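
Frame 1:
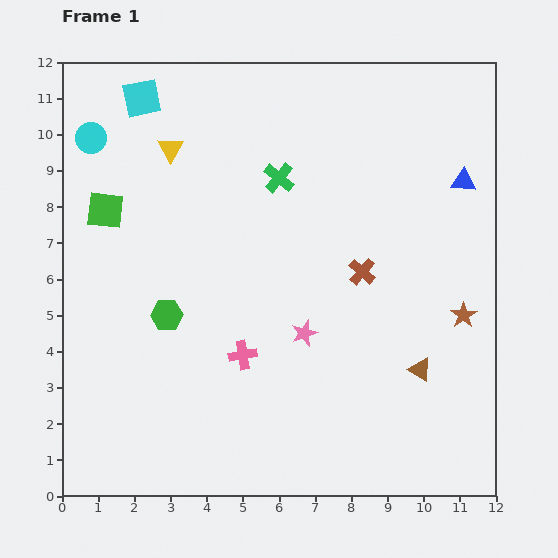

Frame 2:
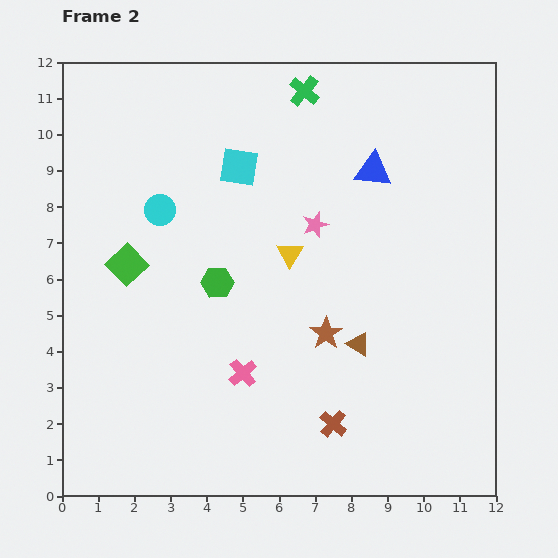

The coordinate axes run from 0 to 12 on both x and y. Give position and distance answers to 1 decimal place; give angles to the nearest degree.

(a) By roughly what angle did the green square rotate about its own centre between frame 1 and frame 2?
39° clockwise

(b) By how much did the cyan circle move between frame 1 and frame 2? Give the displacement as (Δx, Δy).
(1.9, -2.0)

The cyan circle was at (0.8, 9.9) in frame 1 and (2.7, 7.9) in frame 2.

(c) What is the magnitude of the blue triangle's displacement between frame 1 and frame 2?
2.5

The blue triangle moved from (11.1, 8.7) to (8.6, 9.0), a distance of √(2.5² + 0.3²) ≈ 2.5.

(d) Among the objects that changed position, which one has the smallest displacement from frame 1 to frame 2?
the pink cross

(moved 0.5)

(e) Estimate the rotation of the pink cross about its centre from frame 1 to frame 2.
31° counter-clockwise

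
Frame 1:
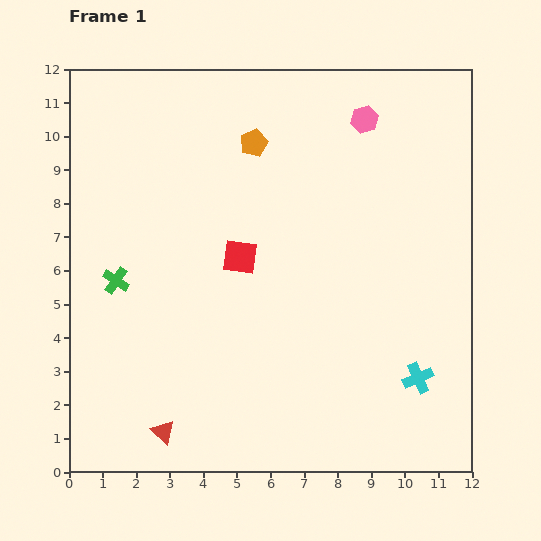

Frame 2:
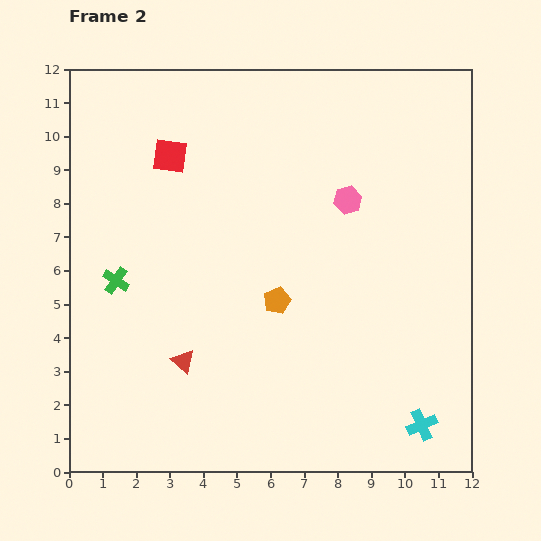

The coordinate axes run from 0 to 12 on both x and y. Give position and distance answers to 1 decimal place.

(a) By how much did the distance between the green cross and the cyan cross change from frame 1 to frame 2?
+0.6

Distance in frame 1: 9.5. Distance in frame 2: 10.1.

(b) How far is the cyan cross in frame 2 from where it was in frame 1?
1.4

The cyan cross moved from (10.4, 2.8) to (10.5, 1.4), a distance of √(0.1² + 1.4²) ≈ 1.4.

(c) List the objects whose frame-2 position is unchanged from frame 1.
the green cross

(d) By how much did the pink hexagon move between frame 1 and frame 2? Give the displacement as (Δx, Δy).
(-0.5, -2.4)

The pink hexagon was at (8.8, 10.5) in frame 1 and (8.3, 8.1) in frame 2.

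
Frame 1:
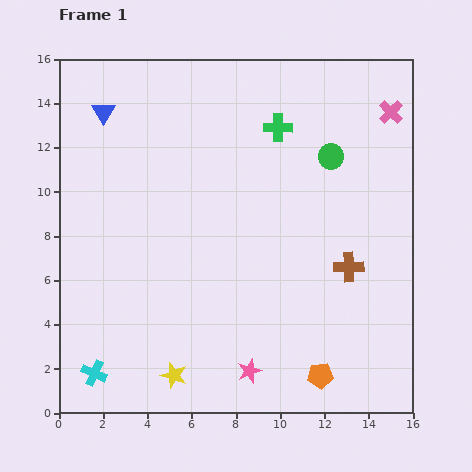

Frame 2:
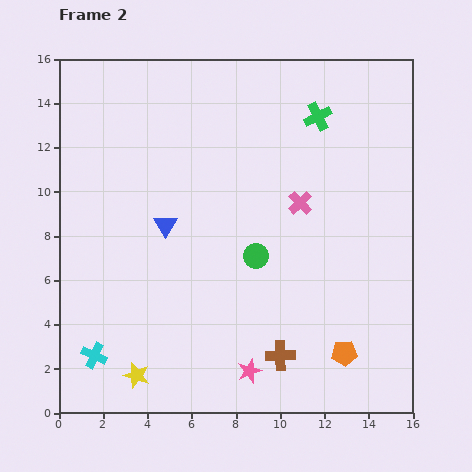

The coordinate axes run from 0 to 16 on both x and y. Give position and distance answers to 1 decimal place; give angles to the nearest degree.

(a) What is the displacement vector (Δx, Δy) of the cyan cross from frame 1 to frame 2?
(0.0, 0.8)

The cyan cross was at (1.6, 1.8) in frame 1 and (1.6, 2.6) in frame 2.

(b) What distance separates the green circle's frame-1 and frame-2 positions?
5.6

The green circle moved from (12.3, 11.6) to (8.9, 7.1), a distance of √(3.4² + 4.5²) ≈ 5.6.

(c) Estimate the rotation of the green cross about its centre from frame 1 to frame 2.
28° counter-clockwise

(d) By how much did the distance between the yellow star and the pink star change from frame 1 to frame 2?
+1.7

Distance in frame 1: 3.4. Distance in frame 2: 5.1.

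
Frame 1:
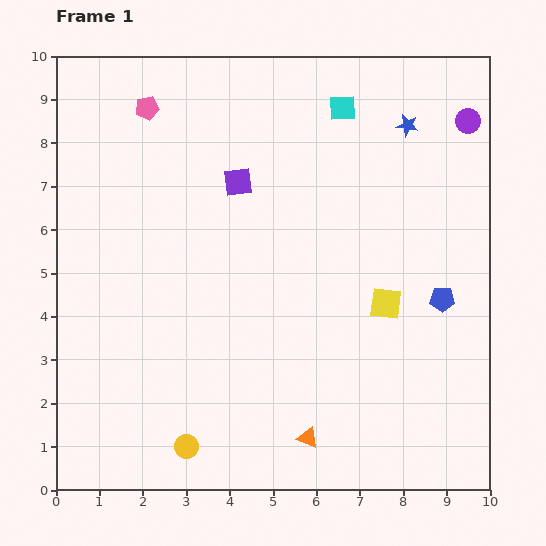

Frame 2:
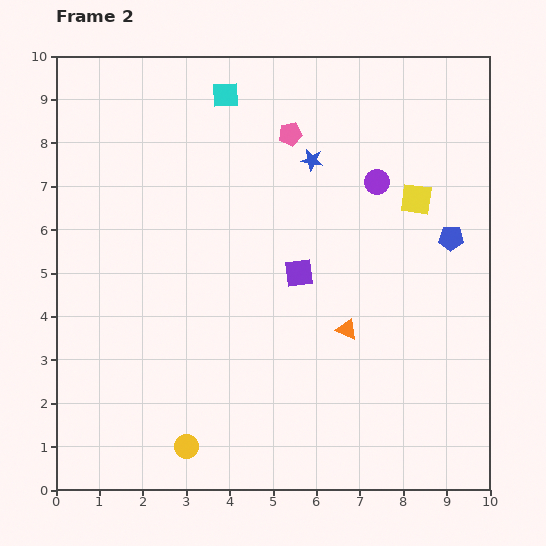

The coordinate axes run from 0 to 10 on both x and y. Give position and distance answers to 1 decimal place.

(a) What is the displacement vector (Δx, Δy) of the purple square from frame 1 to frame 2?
(1.4, -2.1)

The purple square was at (4.2, 7.1) in frame 1 and (5.6, 5.0) in frame 2.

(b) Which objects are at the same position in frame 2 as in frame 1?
the yellow circle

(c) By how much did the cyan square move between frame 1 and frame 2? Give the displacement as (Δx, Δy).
(-2.7, 0.3)

The cyan square was at (6.6, 8.8) in frame 1 and (3.9, 9.1) in frame 2.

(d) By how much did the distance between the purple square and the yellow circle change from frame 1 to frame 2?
-1.4

Distance in frame 1: 6.2. Distance in frame 2: 4.8.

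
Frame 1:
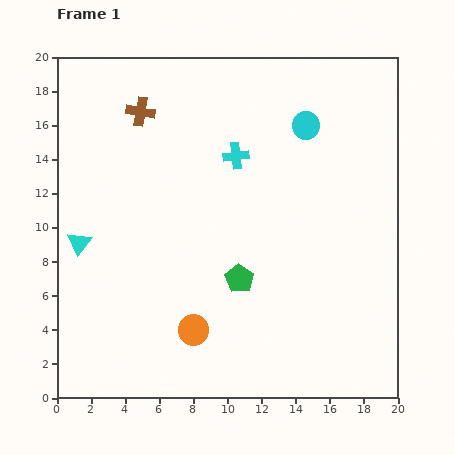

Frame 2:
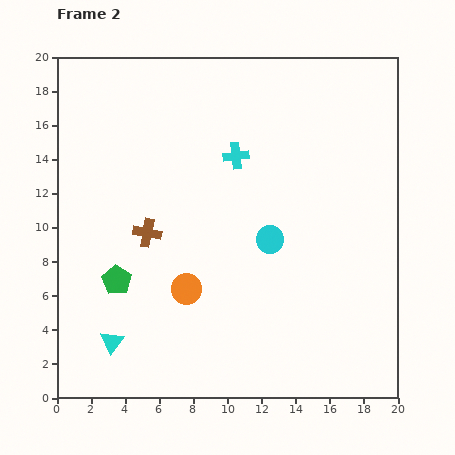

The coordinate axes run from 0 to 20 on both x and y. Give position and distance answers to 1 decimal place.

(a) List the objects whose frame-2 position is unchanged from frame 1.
the cyan cross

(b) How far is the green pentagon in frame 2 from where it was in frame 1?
7.2

The green pentagon moved from (10.7, 7.0) to (3.5, 6.9), a distance of √(7.2² + 0.1²) ≈ 7.2.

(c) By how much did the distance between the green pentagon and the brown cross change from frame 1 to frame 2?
-8.1

Distance in frame 1: 11.4. Distance in frame 2: 3.3.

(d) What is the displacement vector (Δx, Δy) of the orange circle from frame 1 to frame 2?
(-0.4, 2.4)

The orange circle was at (8.0, 4.0) in frame 1 and (7.6, 6.4) in frame 2.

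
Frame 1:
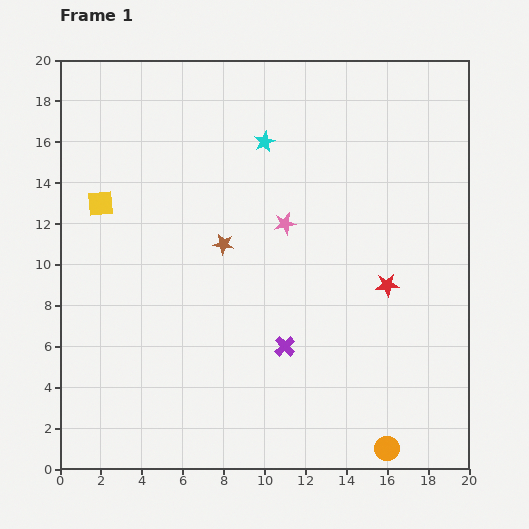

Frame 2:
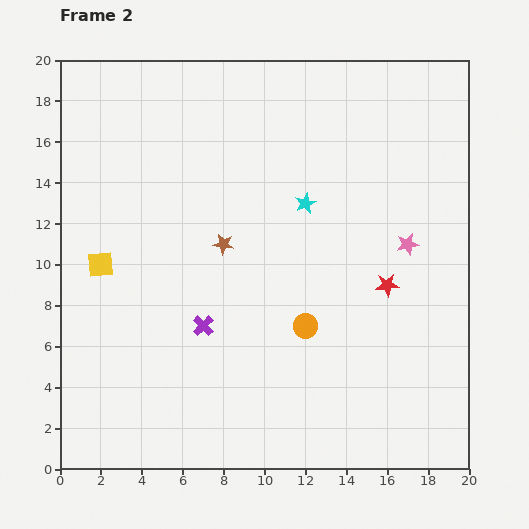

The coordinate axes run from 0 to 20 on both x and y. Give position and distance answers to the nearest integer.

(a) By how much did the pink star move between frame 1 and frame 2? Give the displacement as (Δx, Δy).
(6, -1)

The pink star was at (11, 12) in frame 1 and (17, 11) in frame 2.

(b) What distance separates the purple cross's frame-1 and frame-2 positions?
4

The purple cross moved from (11, 6) to (7, 7), a distance of √(4² + 1²) ≈ 4.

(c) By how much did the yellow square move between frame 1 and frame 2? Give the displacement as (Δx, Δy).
(0, -3)

The yellow square was at (2, 13) in frame 1 and (2, 10) in frame 2.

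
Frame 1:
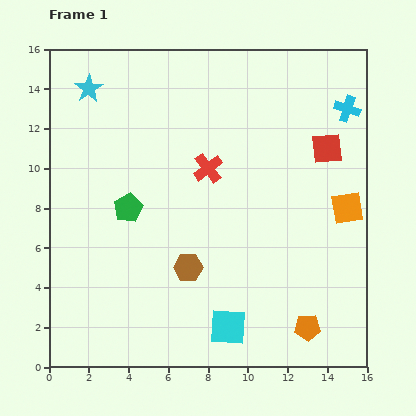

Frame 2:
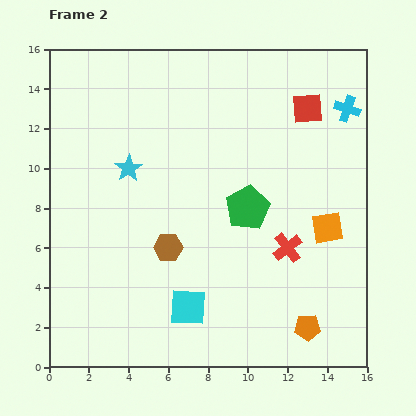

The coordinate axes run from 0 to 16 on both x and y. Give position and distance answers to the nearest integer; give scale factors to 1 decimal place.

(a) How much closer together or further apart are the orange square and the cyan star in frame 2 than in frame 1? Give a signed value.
-4

Distance in frame 1: 14. Distance in frame 2: 10.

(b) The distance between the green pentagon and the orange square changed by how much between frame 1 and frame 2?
-7

Distance in frame 1: 11. Distance in frame 2: 4.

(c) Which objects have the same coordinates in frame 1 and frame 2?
the orange pentagon, the cyan cross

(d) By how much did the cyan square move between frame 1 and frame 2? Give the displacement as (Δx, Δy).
(-2, 1)

The cyan square was at (9, 2) in frame 1 and (7, 3) in frame 2.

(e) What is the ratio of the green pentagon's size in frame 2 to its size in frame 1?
1.5×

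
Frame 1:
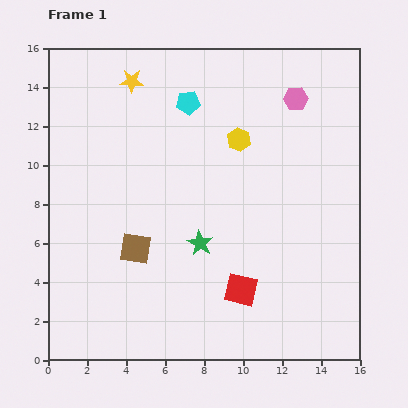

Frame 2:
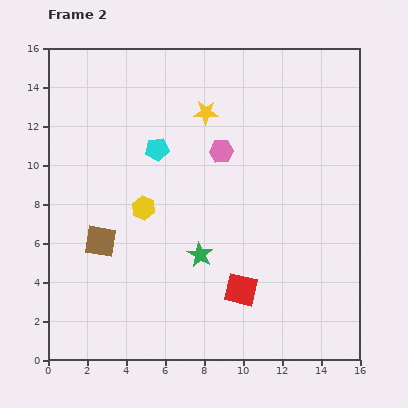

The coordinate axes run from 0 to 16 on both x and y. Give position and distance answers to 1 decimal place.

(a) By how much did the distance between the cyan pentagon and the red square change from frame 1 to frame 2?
-1.6

Distance in frame 1: 10.0. Distance in frame 2: 8.4.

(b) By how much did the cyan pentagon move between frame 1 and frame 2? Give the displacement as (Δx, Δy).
(-1.6, -2.4)

The cyan pentagon was at (7.2, 13.2) in frame 1 and (5.6, 10.8) in frame 2.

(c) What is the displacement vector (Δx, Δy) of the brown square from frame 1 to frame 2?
(-1.8, 0.4)

The brown square was at (4.5, 5.7) in frame 1 and (2.7, 6.1) in frame 2.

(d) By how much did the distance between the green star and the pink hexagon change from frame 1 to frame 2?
-3.5

Distance in frame 1: 8.9. Distance in frame 2: 5.4.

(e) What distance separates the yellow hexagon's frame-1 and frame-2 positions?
6.0

The yellow hexagon moved from (9.8, 11.3) to (4.9, 7.8), a distance of √(4.9² + 3.5²) ≈ 6.0.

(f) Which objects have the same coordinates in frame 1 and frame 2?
the red square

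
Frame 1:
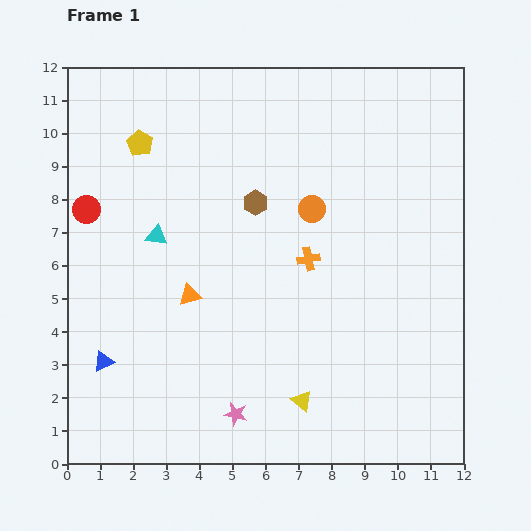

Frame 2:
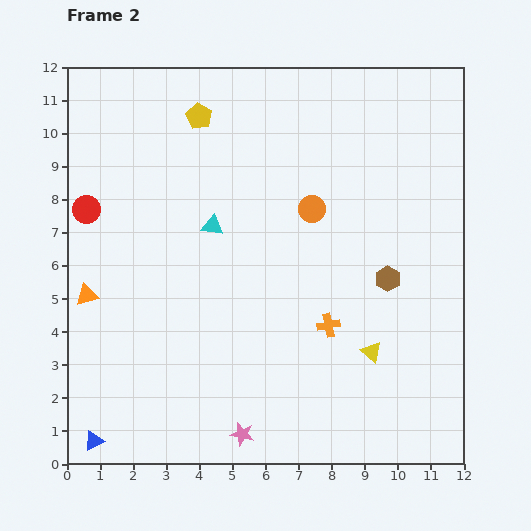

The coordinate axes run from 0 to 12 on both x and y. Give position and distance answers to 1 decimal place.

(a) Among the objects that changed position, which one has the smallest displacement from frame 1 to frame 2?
the pink star

(moved 0.6)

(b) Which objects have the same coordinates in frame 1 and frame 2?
the red circle, the orange circle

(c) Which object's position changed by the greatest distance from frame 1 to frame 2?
the brown hexagon

(moved 4.6; next 3.1)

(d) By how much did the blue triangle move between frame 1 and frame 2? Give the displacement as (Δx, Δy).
(-0.3, -2.4)

The blue triangle was at (1.1, 3.1) in frame 1 and (0.8, 0.7) in frame 2.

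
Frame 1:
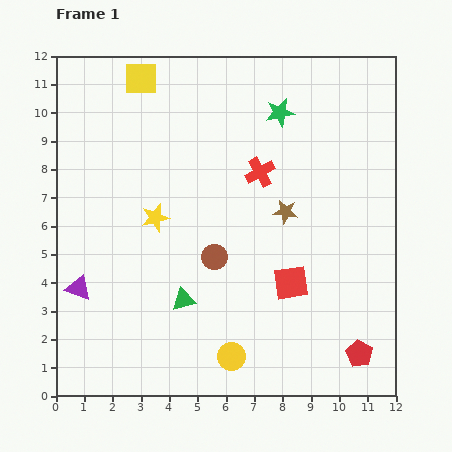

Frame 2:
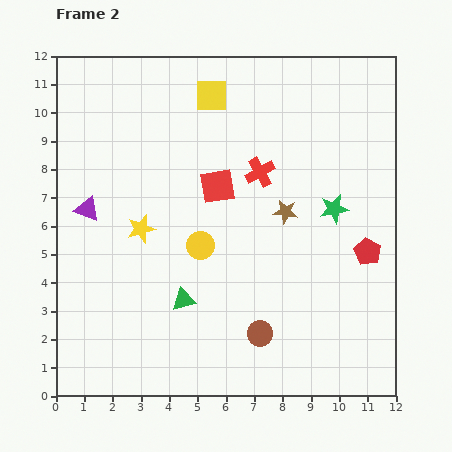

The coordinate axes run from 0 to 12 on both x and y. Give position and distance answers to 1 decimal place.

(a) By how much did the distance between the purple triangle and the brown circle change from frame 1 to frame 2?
+2.6

Distance in frame 1: 4.9. Distance in frame 2: 7.5.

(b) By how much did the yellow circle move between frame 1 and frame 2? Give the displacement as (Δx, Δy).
(-1.1, 3.9)

The yellow circle was at (6.2, 1.4) in frame 1 and (5.1, 5.3) in frame 2.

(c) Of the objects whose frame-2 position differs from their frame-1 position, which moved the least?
the yellow star

(moved 0.6)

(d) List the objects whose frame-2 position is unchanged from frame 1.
the green triangle, the red cross, the brown star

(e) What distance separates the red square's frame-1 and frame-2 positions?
4.3

The red square moved from (8.3, 4.0) to (5.7, 7.4), a distance of √(2.6² + 3.4²) ≈ 4.3.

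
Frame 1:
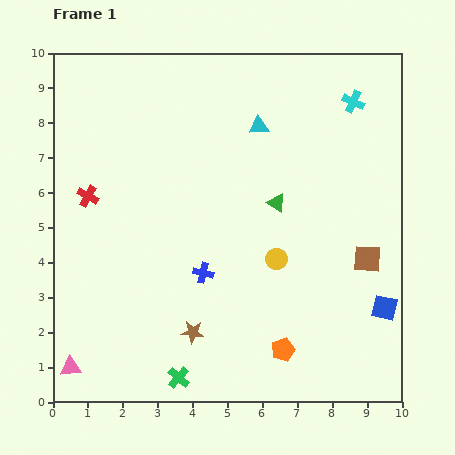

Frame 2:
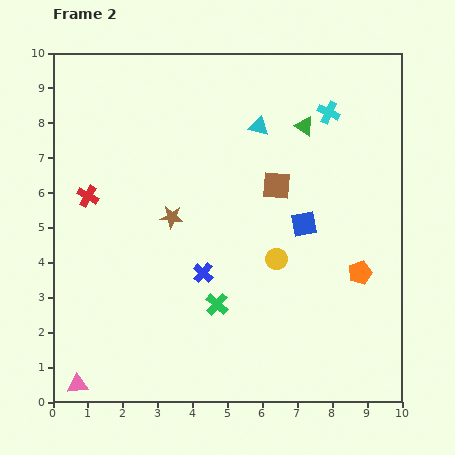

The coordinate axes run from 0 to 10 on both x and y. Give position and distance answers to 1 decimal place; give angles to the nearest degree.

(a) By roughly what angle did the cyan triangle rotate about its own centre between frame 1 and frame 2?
18° clockwise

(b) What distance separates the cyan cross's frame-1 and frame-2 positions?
0.8

The cyan cross moved from (8.6, 8.6) to (7.9, 8.3), a distance of √(0.7² + 0.3²) ≈ 0.8.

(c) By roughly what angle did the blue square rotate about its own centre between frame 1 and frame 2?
24° counter-clockwise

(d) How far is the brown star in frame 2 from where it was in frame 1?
3.4

The brown star moved from (4.0, 2.0) to (3.4, 5.3), a distance of √(0.6² + 3.3²) ≈ 3.4.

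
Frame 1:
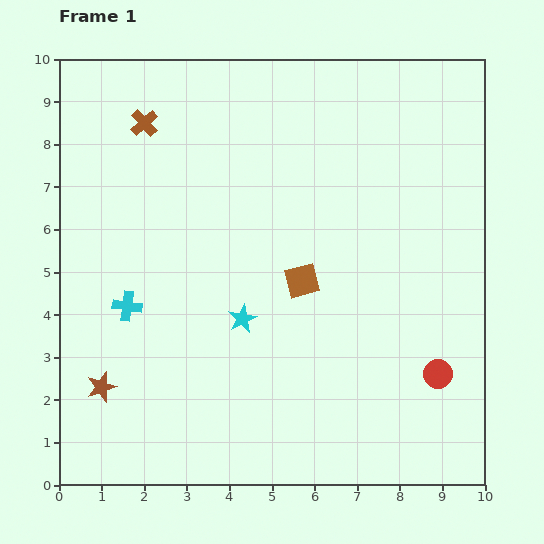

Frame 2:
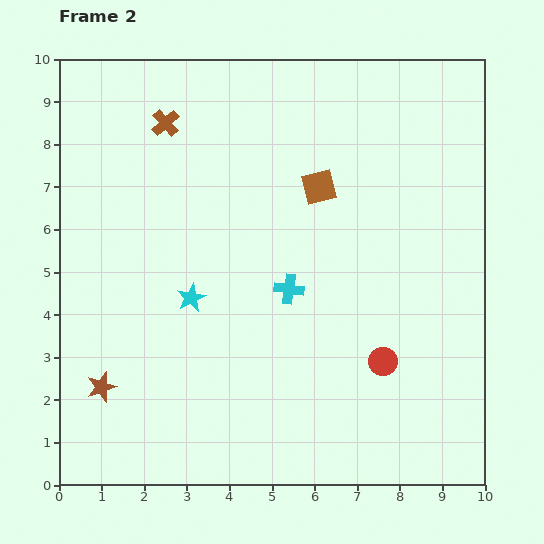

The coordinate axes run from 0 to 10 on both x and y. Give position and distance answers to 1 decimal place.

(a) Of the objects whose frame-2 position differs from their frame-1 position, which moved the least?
the brown cross

(moved 0.5)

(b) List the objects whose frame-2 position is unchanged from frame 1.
the brown star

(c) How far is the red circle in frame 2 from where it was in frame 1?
1.3

The red circle moved from (8.9, 2.6) to (7.6, 2.9), a distance of √(1.3² + 0.3²) ≈ 1.3.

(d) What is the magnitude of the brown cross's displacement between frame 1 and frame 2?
0.5

The brown cross moved from (2.0, 8.5) to (2.5, 8.5), a distance of √(0.5² + 0.0²) ≈ 0.5.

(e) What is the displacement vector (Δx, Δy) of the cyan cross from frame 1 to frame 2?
(3.8, 0.4)

The cyan cross was at (1.6, 4.2) in frame 1 and (5.4, 4.6) in frame 2.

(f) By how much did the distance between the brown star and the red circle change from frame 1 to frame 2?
-1.3

Distance in frame 1: 7.9. Distance in frame 2: 6.6.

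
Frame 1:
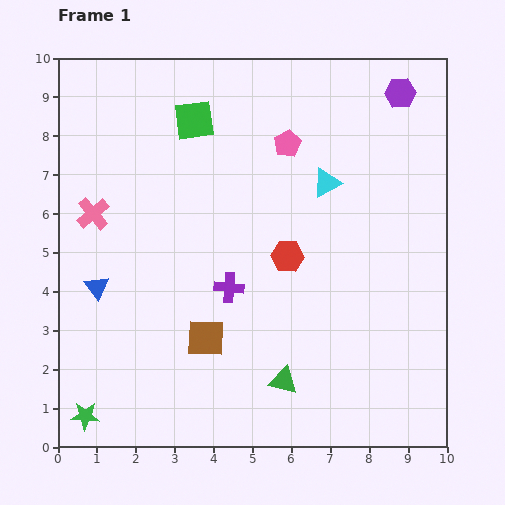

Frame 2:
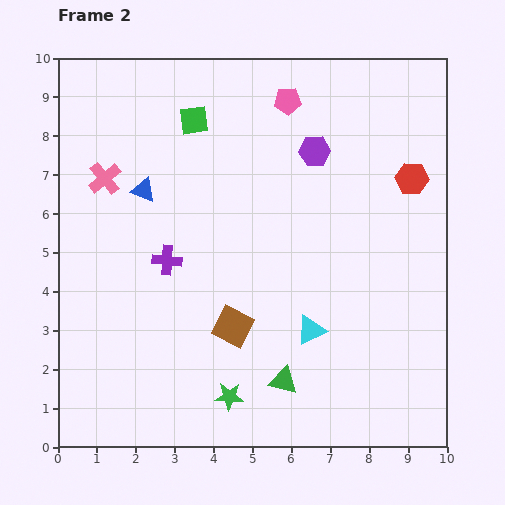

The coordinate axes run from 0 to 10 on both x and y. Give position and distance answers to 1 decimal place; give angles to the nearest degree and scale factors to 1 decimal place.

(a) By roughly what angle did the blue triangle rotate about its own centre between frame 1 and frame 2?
32° counter-clockwise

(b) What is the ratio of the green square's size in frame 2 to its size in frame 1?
0.7×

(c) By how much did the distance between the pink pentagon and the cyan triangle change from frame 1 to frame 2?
+4.5

Distance in frame 1: 1.4. Distance in frame 2: 5.9.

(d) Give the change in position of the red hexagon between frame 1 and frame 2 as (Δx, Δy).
(3.2, 2.0)

The red hexagon was at (5.9, 4.9) in frame 1 and (9.1, 6.9) in frame 2.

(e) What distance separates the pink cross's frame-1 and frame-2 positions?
0.9

The pink cross moved from (0.9, 6.0) to (1.2, 6.9), a distance of √(0.3² + 0.9²) ≈ 0.9.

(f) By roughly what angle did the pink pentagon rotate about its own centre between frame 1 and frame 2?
25° clockwise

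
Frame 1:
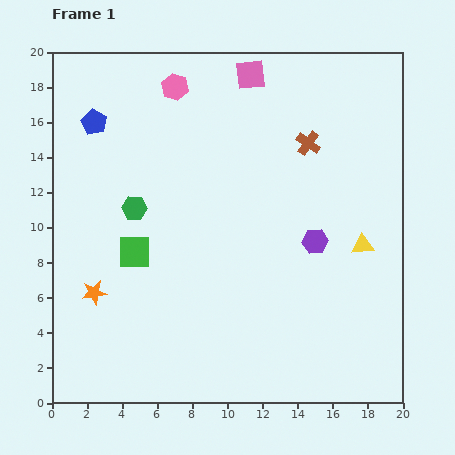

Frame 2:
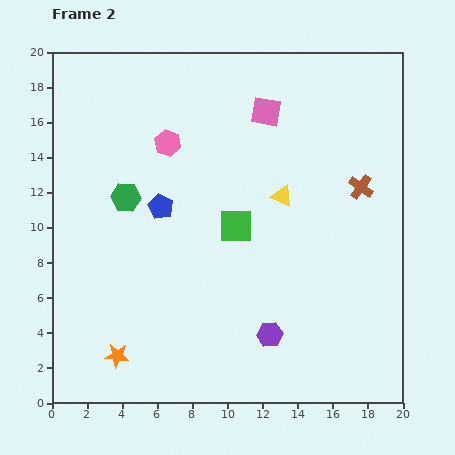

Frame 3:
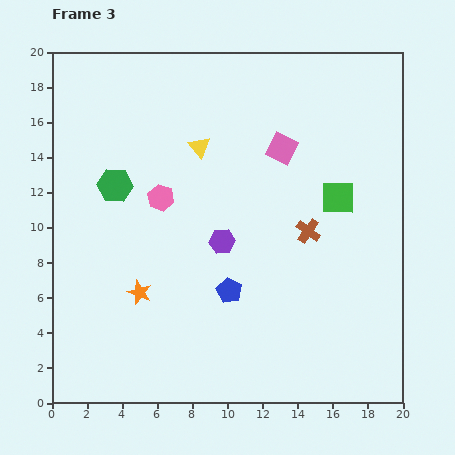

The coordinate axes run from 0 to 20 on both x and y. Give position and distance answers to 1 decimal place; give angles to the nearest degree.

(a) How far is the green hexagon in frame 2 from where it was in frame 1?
0.8

The green hexagon moved from (4.7, 11.1) to (4.2, 11.7), a distance of √(0.5² + 0.6²) ≈ 0.8.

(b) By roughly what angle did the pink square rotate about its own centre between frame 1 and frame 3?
32° clockwise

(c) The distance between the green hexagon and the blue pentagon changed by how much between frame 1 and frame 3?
+3.4

Distance in frame 1: 5.4. Distance in frame 3: 8.8.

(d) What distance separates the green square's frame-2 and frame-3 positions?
6.0

The green square moved from (10.5, 10.1) to (16.3, 11.7), a distance of √(5.8² + 1.6²) ≈ 6.0.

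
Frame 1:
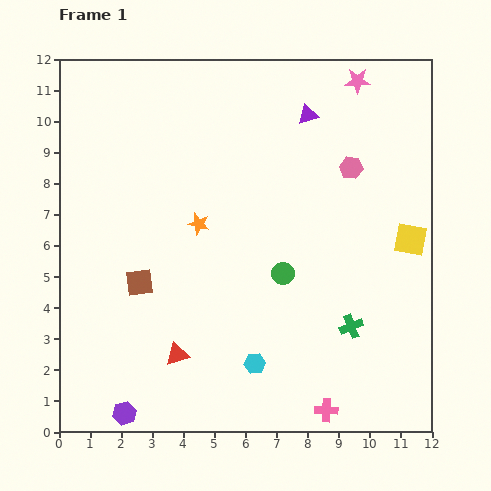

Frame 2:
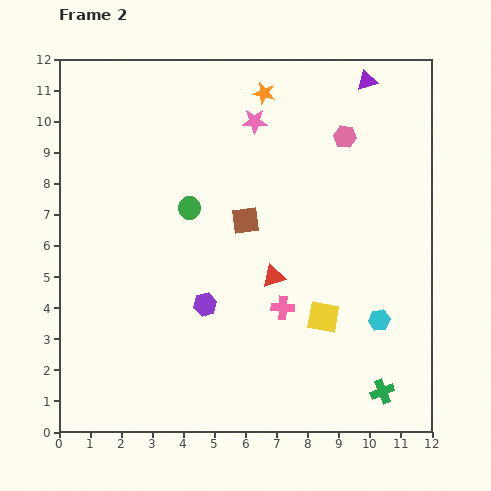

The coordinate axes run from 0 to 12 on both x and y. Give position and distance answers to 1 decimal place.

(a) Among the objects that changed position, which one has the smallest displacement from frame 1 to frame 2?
the pink hexagon

(moved 1.0)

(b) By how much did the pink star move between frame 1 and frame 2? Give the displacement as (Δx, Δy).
(-3.3, -1.3)

The pink star was at (9.6, 11.3) in frame 1 and (6.3, 10.0) in frame 2.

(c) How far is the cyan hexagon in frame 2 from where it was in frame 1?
4.2

The cyan hexagon moved from (6.3, 2.2) to (10.3, 3.6), a distance of √(4.0² + 1.4²) ≈ 4.2.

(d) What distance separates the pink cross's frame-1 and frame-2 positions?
3.6

The pink cross moved from (8.6, 0.7) to (7.2, 4.0), a distance of √(1.4² + 3.3²) ≈ 3.6.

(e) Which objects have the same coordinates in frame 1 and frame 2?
none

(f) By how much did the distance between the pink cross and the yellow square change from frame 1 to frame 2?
-4.8

Distance in frame 1: 6.1. Distance in frame 2: 1.3.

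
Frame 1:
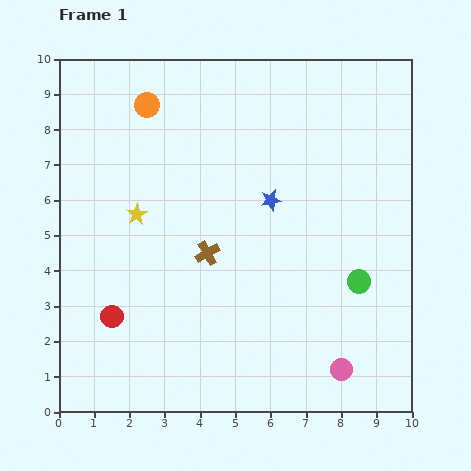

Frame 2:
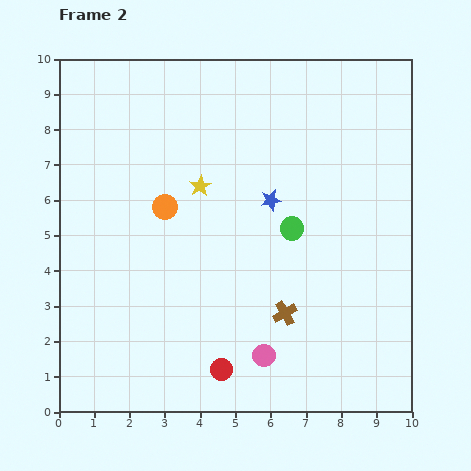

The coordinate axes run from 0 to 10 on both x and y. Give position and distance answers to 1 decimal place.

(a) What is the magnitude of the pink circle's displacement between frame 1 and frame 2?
2.2

The pink circle moved from (8.0, 1.2) to (5.8, 1.6), a distance of √(2.2² + 0.4²) ≈ 2.2.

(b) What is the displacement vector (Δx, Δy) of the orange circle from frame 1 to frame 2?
(0.5, -2.9)

The orange circle was at (2.5, 8.7) in frame 1 and (3.0, 5.8) in frame 2.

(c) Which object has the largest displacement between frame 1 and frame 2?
the red circle

(moved 3.4; next 2.9)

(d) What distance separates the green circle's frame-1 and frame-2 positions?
2.4

The green circle moved from (8.5, 3.7) to (6.6, 5.2), a distance of √(1.9² + 1.5²) ≈ 2.4.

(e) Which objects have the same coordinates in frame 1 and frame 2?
the blue star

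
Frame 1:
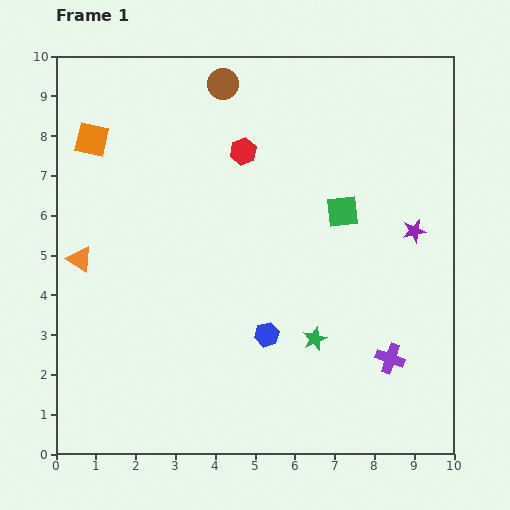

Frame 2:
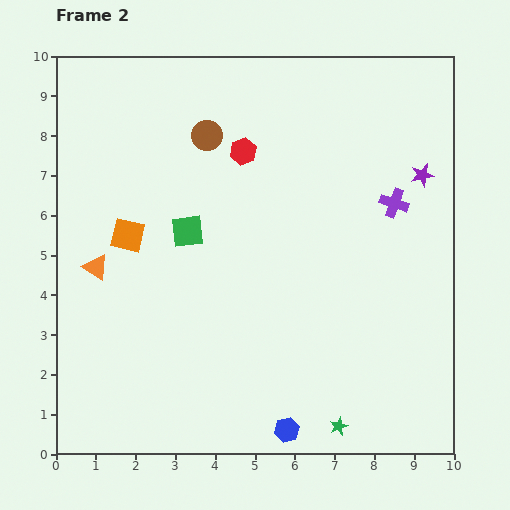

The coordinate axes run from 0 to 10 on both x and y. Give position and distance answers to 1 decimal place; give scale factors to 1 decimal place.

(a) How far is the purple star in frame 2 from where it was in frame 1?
1.4

The purple star moved from (9.0, 5.6) to (9.2, 7.0), a distance of √(0.2² + 1.4²) ≈ 1.4.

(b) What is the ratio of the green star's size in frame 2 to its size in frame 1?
0.8×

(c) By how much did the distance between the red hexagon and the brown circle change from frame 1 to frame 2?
-0.8

Distance in frame 1: 1.8. Distance in frame 2: 1.0.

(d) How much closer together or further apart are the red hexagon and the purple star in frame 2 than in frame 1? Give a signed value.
-0.2

Distance in frame 1: 4.7. Distance in frame 2: 4.5.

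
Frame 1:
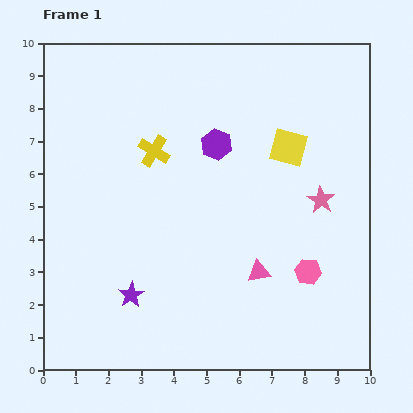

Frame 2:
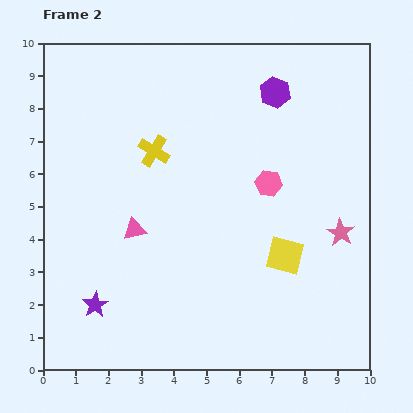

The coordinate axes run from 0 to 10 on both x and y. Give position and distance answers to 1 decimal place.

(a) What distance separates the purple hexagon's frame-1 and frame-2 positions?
2.4

The purple hexagon moved from (5.3, 6.9) to (7.1, 8.5), a distance of √(1.8² + 1.6²) ≈ 2.4.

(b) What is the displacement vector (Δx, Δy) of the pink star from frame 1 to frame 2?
(0.6, -1.0)

The pink star was at (8.5, 5.2) in frame 1 and (9.1, 4.2) in frame 2.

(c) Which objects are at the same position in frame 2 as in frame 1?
the yellow cross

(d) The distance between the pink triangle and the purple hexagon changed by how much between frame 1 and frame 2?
+1.9

Distance in frame 1: 4.1. Distance in frame 2: 6.0.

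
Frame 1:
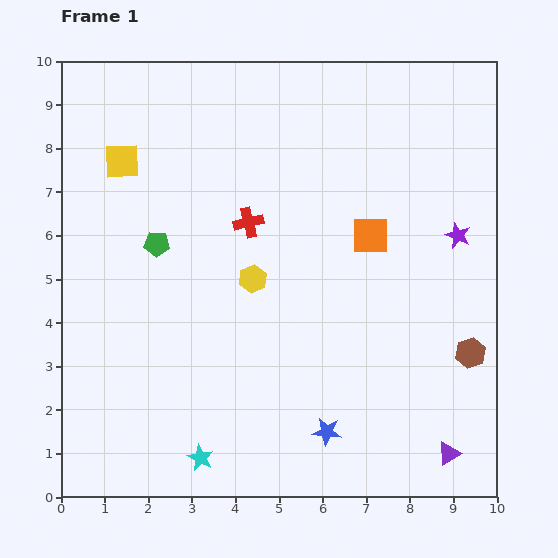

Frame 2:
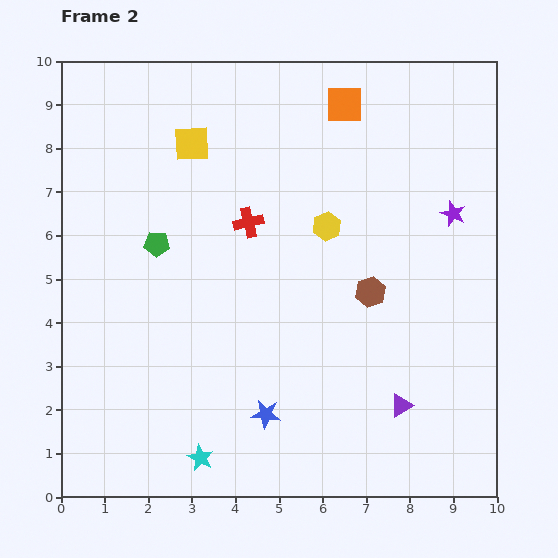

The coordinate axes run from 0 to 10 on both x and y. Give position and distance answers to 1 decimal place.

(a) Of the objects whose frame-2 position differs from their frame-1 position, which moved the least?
the purple star

(moved 0.5)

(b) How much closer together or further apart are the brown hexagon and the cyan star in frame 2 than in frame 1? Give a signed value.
-1.2

Distance in frame 1: 6.6. Distance in frame 2: 5.4.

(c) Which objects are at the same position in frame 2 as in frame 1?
the red cross, the green pentagon, the cyan star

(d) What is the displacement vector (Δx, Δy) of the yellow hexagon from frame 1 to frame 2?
(1.7, 1.2)

The yellow hexagon was at (4.4, 5.0) in frame 1 and (6.1, 6.2) in frame 2.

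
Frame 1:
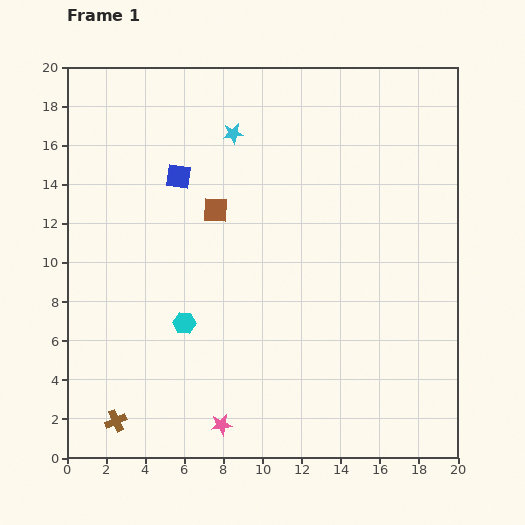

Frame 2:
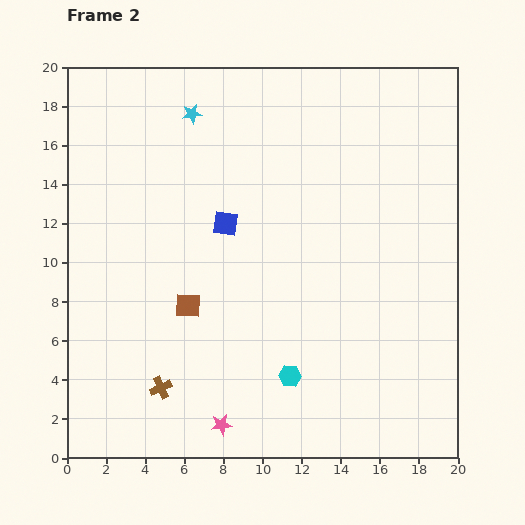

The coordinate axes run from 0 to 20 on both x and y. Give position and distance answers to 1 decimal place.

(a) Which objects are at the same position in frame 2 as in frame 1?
the pink star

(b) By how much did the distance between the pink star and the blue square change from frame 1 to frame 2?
-2.6

Distance in frame 1: 12.9. Distance in frame 2: 10.3.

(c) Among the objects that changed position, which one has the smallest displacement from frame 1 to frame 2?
the cyan star

(moved 2.3)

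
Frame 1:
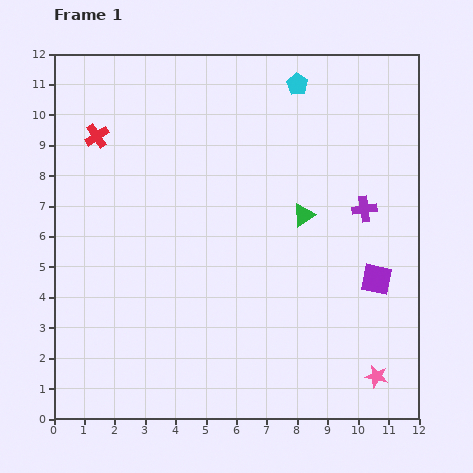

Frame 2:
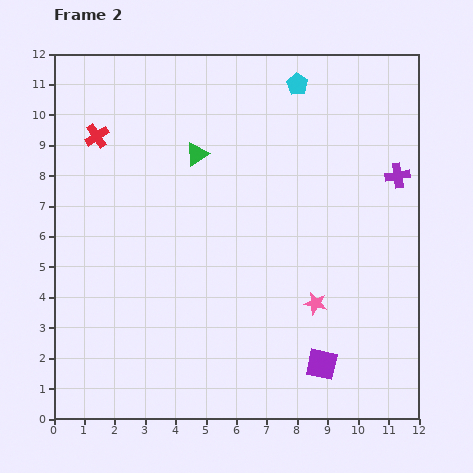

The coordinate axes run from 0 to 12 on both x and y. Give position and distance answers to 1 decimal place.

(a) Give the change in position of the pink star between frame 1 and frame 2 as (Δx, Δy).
(-2.0, 2.4)

The pink star was at (10.6, 1.4) in frame 1 and (8.6, 3.8) in frame 2.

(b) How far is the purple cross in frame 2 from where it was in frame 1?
1.6

The purple cross moved from (10.2, 6.9) to (11.3, 8.0), a distance of √(1.1² + 1.1²) ≈ 1.6.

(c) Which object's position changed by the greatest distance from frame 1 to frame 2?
the green triangle

(moved 4.0; next 3.3)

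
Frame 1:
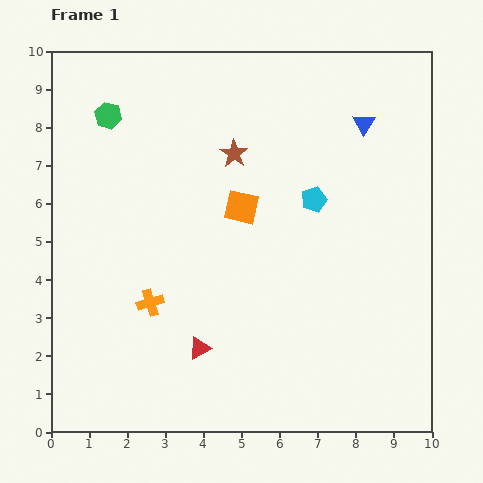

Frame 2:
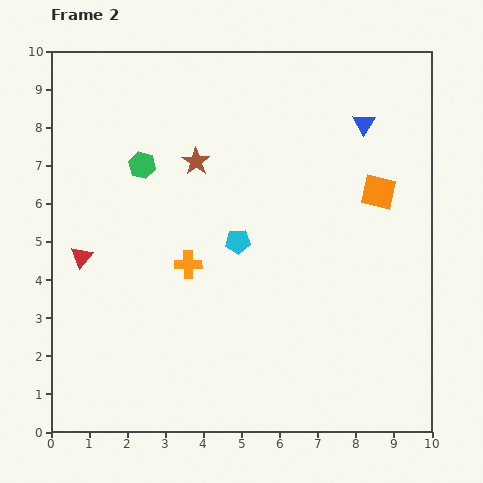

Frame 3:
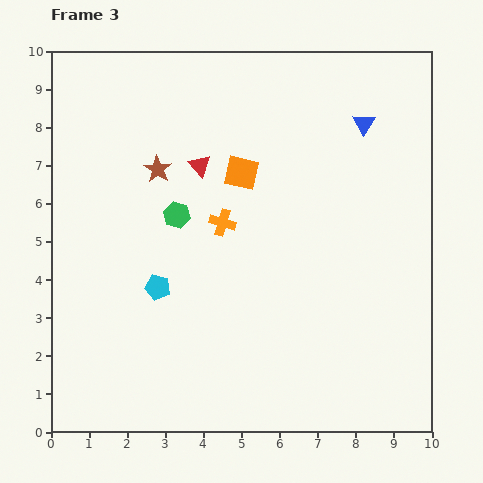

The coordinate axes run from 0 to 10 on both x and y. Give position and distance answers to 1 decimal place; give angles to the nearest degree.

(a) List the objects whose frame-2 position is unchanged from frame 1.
the blue triangle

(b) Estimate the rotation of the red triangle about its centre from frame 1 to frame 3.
44° counter-clockwise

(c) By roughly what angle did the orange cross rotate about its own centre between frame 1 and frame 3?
32° clockwise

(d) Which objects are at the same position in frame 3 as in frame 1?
the blue triangle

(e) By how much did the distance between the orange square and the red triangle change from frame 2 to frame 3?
-6.9

Distance in frame 2: 8.0. Distance in frame 3: 1.1.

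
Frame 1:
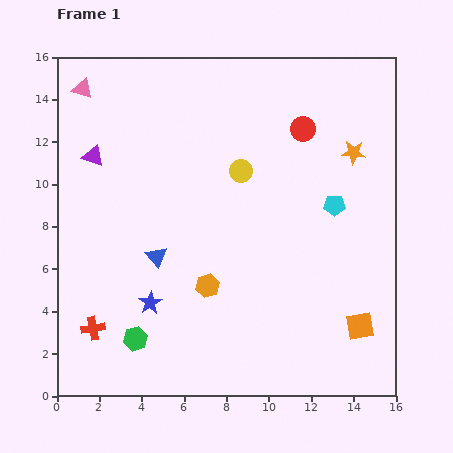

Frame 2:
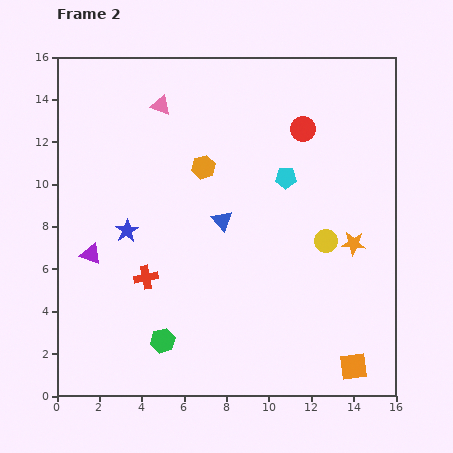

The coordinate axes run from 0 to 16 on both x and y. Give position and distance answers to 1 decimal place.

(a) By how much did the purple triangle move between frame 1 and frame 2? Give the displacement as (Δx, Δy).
(-0.1, -4.6)

The purple triangle was at (1.7, 11.3) in frame 1 and (1.6, 6.7) in frame 2.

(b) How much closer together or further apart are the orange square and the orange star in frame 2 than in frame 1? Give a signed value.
-2.4

Distance in frame 1: 8.2. Distance in frame 2: 5.8.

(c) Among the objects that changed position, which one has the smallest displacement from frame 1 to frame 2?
the green hexagon

(moved 1.3)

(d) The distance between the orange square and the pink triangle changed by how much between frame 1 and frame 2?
-1.9

Distance in frame 1: 17.2. Distance in frame 2: 15.3.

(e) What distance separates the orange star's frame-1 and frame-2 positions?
4.3

The orange star moved from (14.0, 11.5) to (14.0, 7.2), a distance of √(0.0² + 4.3²) ≈ 4.3.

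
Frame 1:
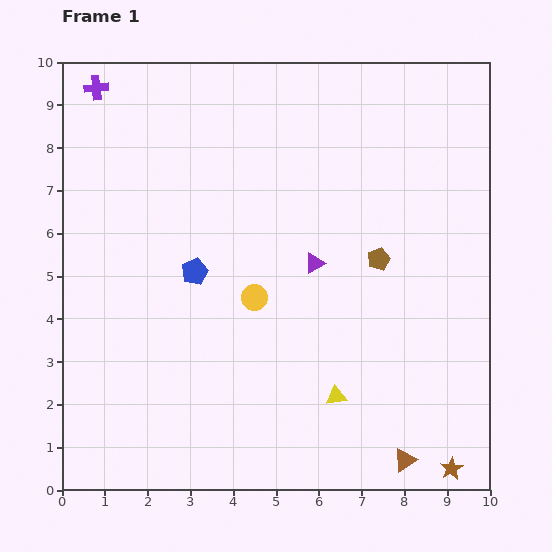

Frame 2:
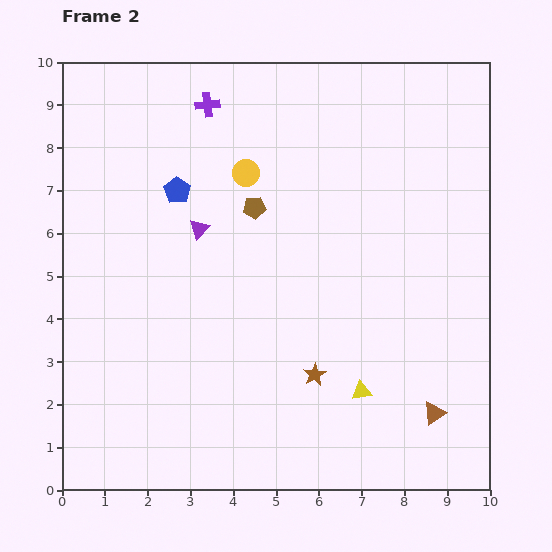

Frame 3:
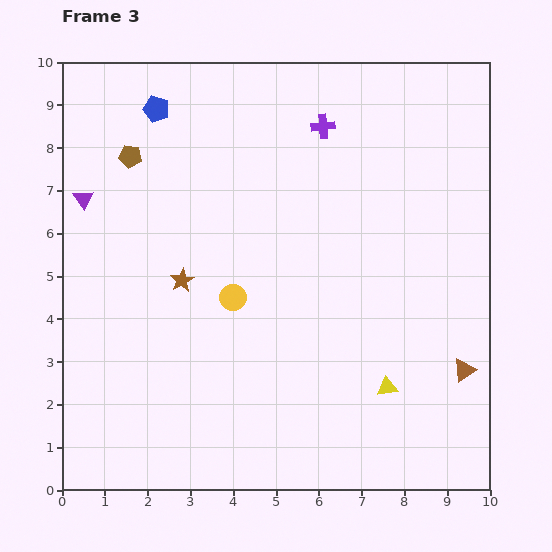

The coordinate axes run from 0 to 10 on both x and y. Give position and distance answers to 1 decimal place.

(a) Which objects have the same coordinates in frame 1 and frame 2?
none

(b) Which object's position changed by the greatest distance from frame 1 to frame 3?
the brown star

(moved 7.7; next 6.3)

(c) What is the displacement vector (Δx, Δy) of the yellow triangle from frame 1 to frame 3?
(1.2, 0.2)

The yellow triangle was at (6.4, 2.2) in frame 1 and (7.6, 2.4) in frame 3.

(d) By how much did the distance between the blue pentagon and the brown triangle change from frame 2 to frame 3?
+1.5

Distance in frame 2: 7.9. Distance in frame 3: 9.4.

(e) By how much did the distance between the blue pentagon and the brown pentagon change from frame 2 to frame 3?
-0.5

Distance in frame 2: 1.8. Distance in frame 3: 1.3.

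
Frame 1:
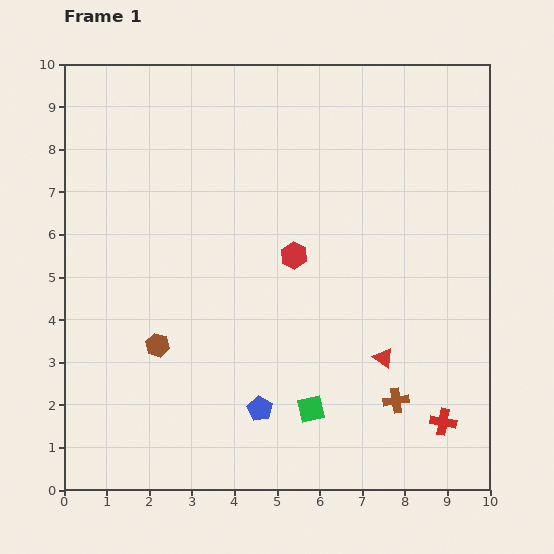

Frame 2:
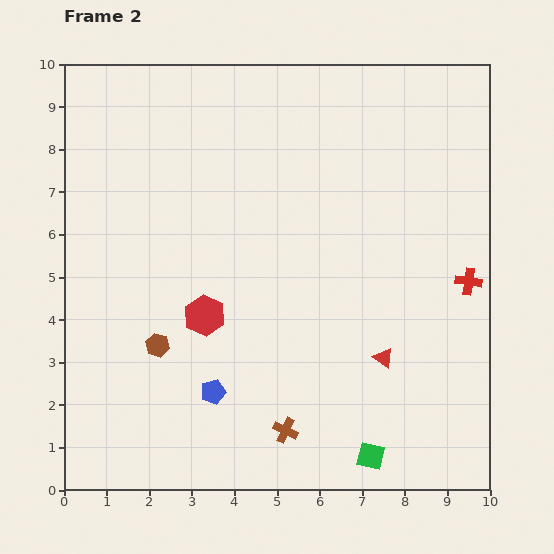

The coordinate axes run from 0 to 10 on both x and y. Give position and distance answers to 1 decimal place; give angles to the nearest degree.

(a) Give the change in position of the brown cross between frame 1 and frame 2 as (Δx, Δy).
(-2.6, -0.7)

The brown cross was at (7.8, 2.1) in frame 1 and (5.2, 1.4) in frame 2.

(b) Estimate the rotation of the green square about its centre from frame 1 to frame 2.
25° clockwise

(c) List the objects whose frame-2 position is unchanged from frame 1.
the brown hexagon, the red triangle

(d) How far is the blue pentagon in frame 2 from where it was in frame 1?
1.2

The blue pentagon moved from (4.6, 1.9) to (3.5, 2.3), a distance of √(1.1² + 0.4²) ≈ 1.2.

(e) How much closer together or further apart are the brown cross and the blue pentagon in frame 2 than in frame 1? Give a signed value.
-1.3

Distance in frame 1: 3.2. Distance in frame 2: 1.9.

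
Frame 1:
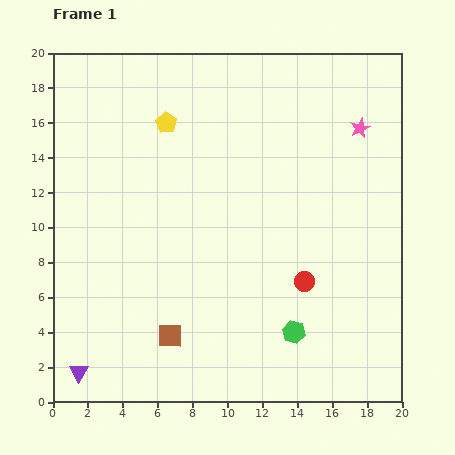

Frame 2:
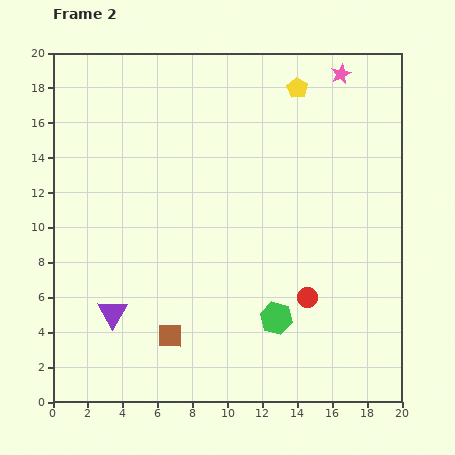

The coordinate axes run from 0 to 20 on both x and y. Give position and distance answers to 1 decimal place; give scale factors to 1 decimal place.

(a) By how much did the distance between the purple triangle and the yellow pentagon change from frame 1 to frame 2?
+1.6

Distance in frame 1: 15.1. Distance in frame 2: 16.7.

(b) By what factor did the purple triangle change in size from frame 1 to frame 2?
1.6×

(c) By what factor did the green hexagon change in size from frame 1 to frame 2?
1.4×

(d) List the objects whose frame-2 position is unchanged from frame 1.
the brown square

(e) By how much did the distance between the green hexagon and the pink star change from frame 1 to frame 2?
+2.2

Distance in frame 1: 12.3. Distance in frame 2: 14.5.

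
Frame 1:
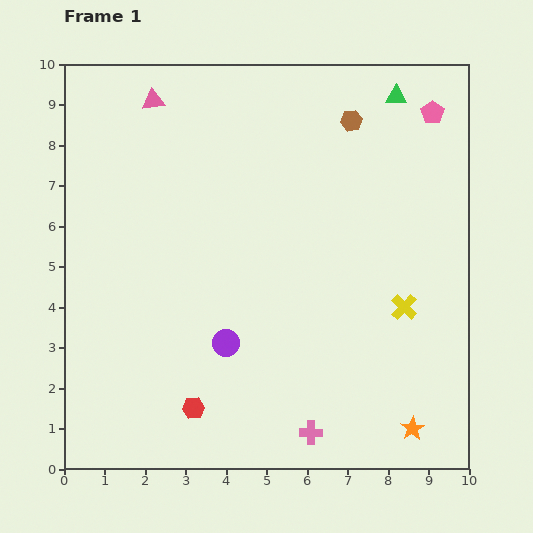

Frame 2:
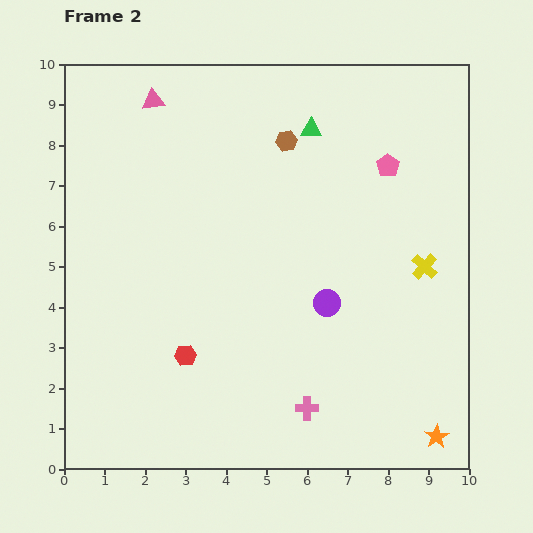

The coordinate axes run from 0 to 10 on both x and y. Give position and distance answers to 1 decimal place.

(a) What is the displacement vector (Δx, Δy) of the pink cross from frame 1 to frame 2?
(-0.1, 0.6)

The pink cross was at (6.1, 0.9) in frame 1 and (6.0, 1.5) in frame 2.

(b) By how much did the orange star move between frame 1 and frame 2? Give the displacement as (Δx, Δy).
(0.6, -0.2)

The orange star was at (8.6, 1.0) in frame 1 and (9.2, 0.8) in frame 2.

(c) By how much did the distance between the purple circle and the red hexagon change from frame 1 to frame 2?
+1.9

Distance in frame 1: 1.8. Distance in frame 2: 3.7.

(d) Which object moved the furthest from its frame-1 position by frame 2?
the purple circle

(moved 2.7; next 2.2)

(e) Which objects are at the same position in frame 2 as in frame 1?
the pink triangle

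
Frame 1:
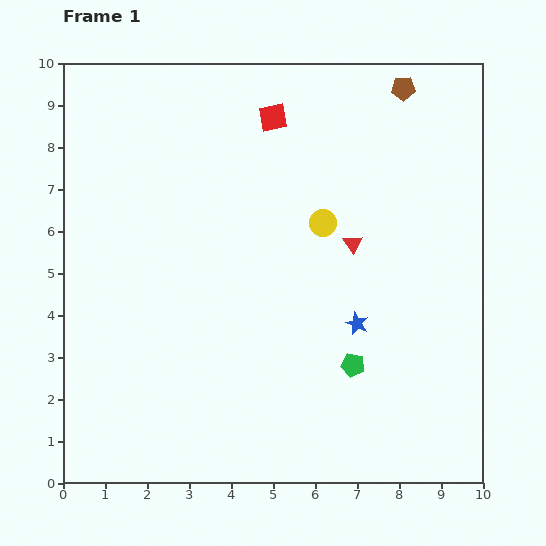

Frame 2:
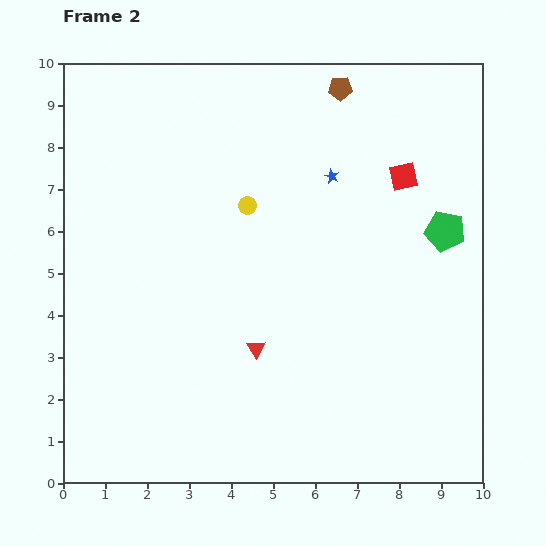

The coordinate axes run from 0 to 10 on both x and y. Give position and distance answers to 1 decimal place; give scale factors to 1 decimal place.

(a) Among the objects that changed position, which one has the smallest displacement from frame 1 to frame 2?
the brown pentagon

(moved 1.5)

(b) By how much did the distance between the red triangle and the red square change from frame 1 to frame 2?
+1.8

Distance in frame 1: 3.6. Distance in frame 2: 5.4.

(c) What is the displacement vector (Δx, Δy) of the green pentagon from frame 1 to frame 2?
(2.2, 3.2)

The green pentagon was at (6.9, 2.8) in frame 1 and (9.1, 6.0) in frame 2.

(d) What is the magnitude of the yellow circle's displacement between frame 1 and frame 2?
1.8

The yellow circle moved from (6.2, 6.2) to (4.4, 6.6), a distance of √(1.8² + 0.4²) ≈ 1.8.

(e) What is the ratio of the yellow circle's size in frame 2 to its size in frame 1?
0.7×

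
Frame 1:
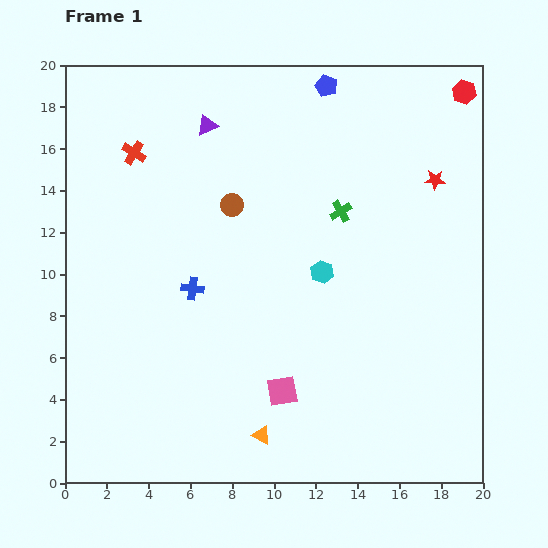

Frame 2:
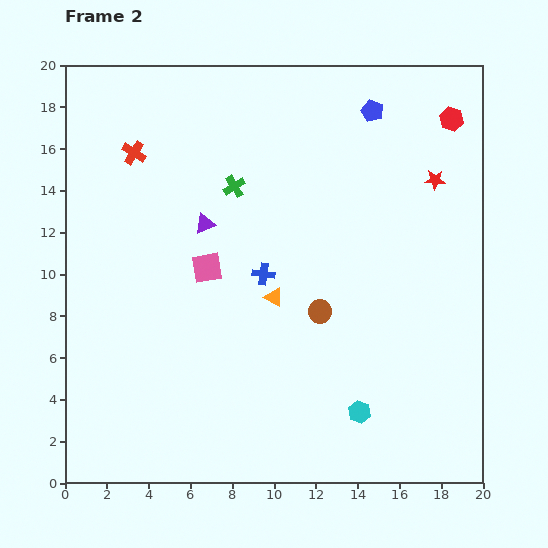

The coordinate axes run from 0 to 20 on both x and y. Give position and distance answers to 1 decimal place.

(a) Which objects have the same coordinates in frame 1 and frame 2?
the red cross, the red star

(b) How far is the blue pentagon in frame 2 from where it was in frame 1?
2.5

The blue pentagon moved from (12.5, 19.0) to (14.7, 17.8), a distance of √(2.2² + 1.2²) ≈ 2.5.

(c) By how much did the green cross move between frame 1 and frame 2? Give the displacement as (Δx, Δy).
(-5.1, 1.2)

The green cross was at (13.2, 13.0) in frame 1 and (8.1, 14.2) in frame 2.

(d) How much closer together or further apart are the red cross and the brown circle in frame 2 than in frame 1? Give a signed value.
+6.4

Distance in frame 1: 5.3. Distance in frame 2: 11.7.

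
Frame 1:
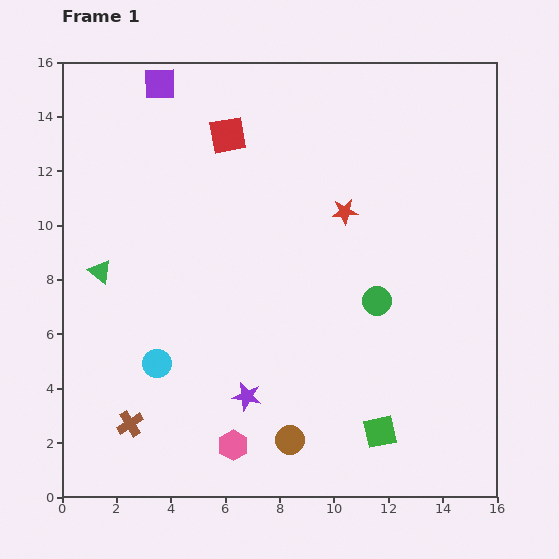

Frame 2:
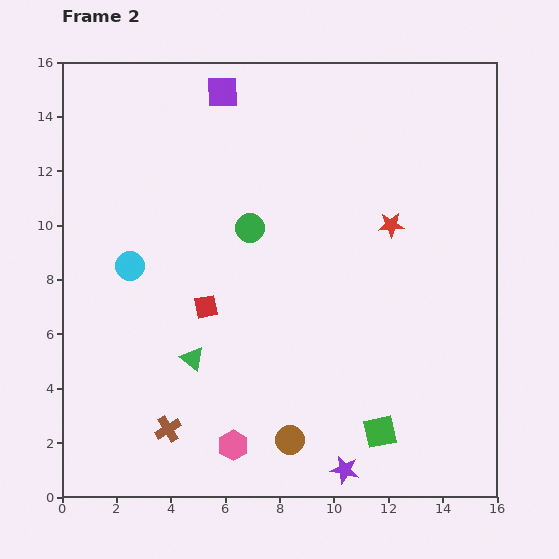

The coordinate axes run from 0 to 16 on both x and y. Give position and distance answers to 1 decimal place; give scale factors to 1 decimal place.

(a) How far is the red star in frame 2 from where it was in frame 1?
1.8

The red star moved from (10.4, 10.5) to (12.1, 10.0), a distance of √(1.7² + 0.5²) ≈ 1.8.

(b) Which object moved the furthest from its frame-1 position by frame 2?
the red square

(moved 6.4; next 5.4)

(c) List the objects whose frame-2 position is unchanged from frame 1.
the green square, the brown circle, the pink hexagon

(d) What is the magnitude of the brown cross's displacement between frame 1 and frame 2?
1.4

The brown cross moved from (2.5, 2.7) to (3.9, 2.5), a distance of √(1.4² + 0.2²) ≈ 1.4.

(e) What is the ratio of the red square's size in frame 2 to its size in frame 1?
0.6×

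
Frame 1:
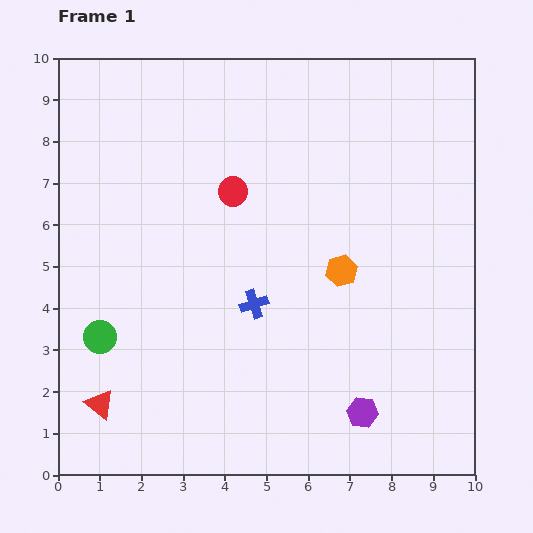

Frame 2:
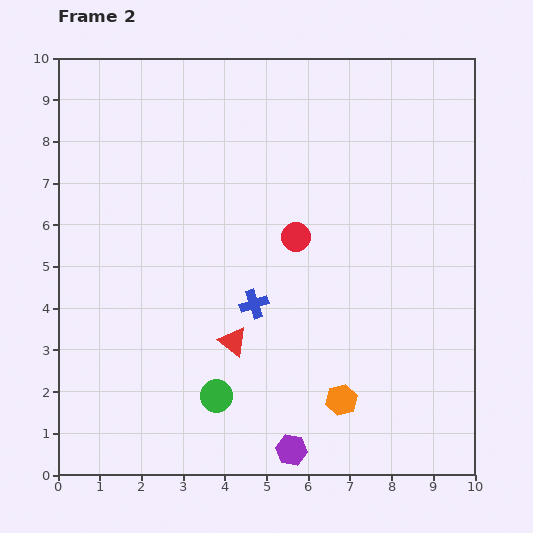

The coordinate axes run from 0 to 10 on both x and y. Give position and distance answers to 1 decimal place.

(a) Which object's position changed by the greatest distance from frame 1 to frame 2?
the red triangle

(moved 3.5; next 3.1)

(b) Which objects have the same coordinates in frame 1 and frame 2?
the blue cross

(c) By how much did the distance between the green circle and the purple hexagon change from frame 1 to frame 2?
-4.4

Distance in frame 1: 6.6. Distance in frame 2: 2.2.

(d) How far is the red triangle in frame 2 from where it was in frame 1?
3.5

The red triangle moved from (1.0, 1.7) to (4.2, 3.2), a distance of √(3.2² + 1.5²) ≈ 3.5.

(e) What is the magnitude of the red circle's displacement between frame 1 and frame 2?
1.9

The red circle moved from (4.2, 6.8) to (5.7, 5.7), a distance of √(1.5² + 1.1²) ≈ 1.9.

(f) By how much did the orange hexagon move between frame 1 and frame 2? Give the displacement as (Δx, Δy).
(0.0, -3.1)

The orange hexagon was at (6.8, 4.9) in frame 1 and (6.8, 1.8) in frame 2.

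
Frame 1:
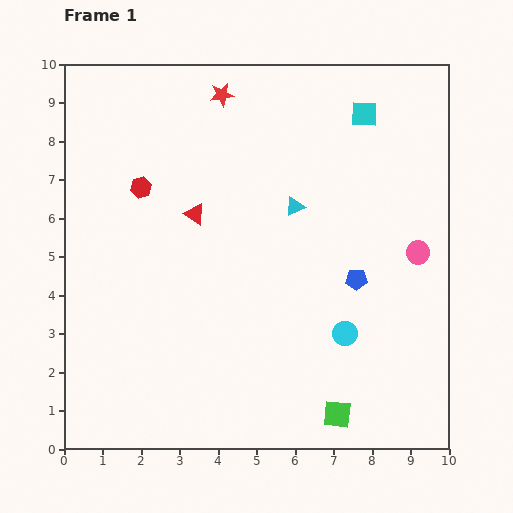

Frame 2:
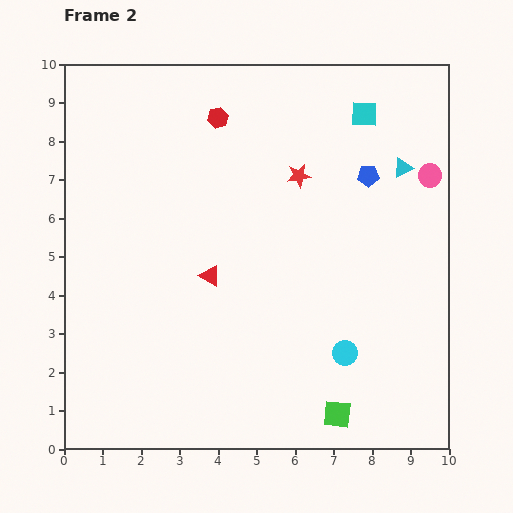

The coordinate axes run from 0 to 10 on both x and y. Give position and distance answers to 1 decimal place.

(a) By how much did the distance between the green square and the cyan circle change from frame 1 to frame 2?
-0.5

Distance in frame 1: 2.1. Distance in frame 2: 1.6.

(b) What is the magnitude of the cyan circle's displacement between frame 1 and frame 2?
0.5

The cyan circle moved from (7.3, 3.0) to (7.3, 2.5), a distance of √(0.0² + 0.5²) ≈ 0.5.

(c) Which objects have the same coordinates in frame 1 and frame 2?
the green square, the cyan square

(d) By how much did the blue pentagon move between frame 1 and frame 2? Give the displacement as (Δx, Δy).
(0.3, 2.7)

The blue pentagon was at (7.6, 4.4) in frame 1 and (7.9, 7.1) in frame 2.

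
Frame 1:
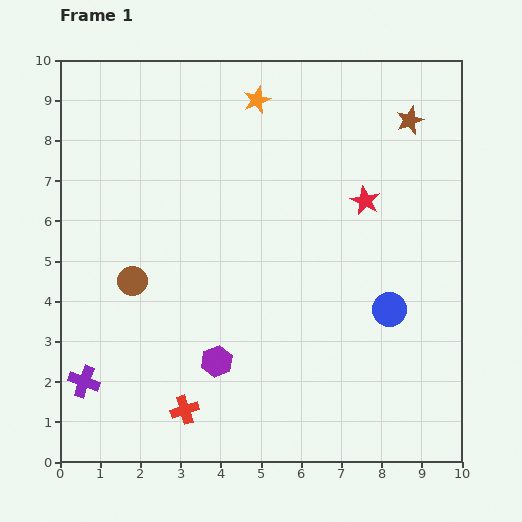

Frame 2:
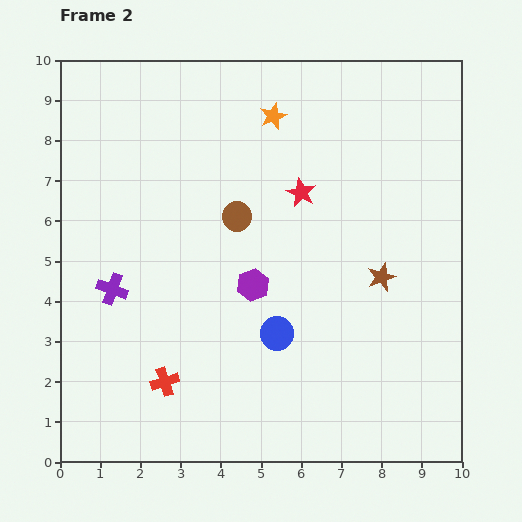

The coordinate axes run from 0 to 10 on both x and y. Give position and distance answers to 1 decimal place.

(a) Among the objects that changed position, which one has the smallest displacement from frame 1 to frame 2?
the orange star

(moved 0.6)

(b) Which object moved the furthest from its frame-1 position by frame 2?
the brown star

(moved 4.0; next 3.1)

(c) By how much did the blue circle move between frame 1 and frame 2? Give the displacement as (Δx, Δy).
(-2.8, -0.6)

The blue circle was at (8.2, 3.8) in frame 1 and (5.4, 3.2) in frame 2.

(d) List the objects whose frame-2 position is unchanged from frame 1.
none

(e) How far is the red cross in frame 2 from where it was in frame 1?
0.9

The red cross moved from (3.1, 1.3) to (2.6, 2.0), a distance of √(0.5² + 0.7²) ≈ 0.9.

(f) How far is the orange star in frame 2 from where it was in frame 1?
0.6

The orange star moved from (4.9, 9.0) to (5.3, 8.6), a distance of √(0.4² + 0.4²) ≈ 0.6.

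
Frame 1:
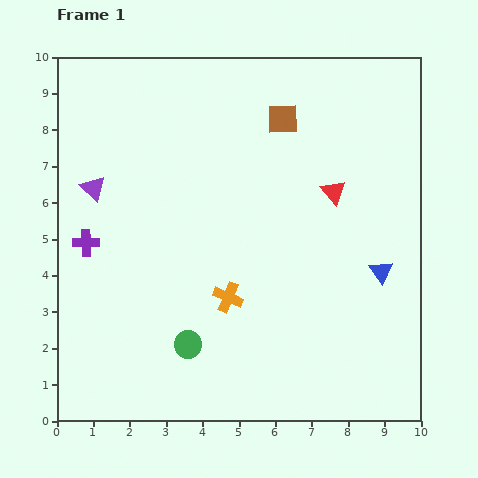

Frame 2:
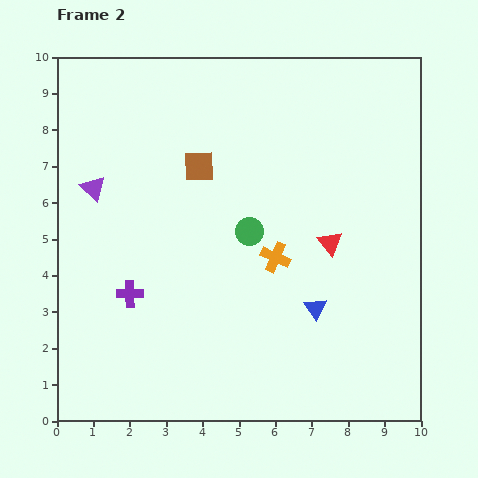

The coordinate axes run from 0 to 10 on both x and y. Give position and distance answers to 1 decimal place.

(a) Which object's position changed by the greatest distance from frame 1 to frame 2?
the green circle

(moved 3.5; next 2.6)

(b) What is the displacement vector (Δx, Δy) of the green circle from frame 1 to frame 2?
(1.7, 3.1)

The green circle was at (3.6, 2.1) in frame 1 and (5.3, 5.2) in frame 2.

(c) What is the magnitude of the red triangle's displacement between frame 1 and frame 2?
1.4

The red triangle moved from (7.6, 6.3) to (7.5, 4.9), a distance of √(0.1² + 1.4²) ≈ 1.4.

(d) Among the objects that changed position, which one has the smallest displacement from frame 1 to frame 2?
the red triangle

(moved 1.4)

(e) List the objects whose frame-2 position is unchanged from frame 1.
the purple triangle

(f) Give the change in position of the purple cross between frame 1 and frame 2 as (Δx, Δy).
(1.2, -1.4)

The purple cross was at (0.8, 4.9) in frame 1 and (2.0, 3.5) in frame 2.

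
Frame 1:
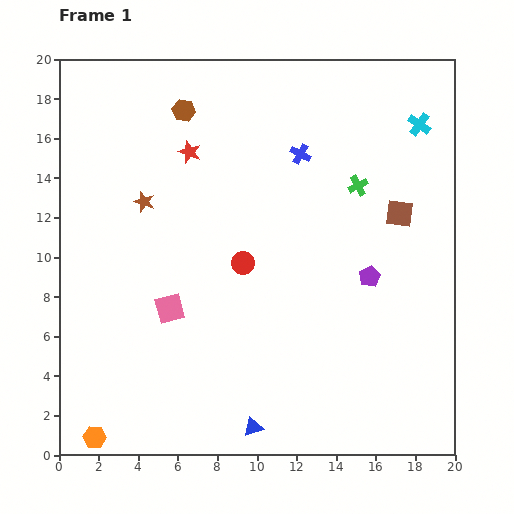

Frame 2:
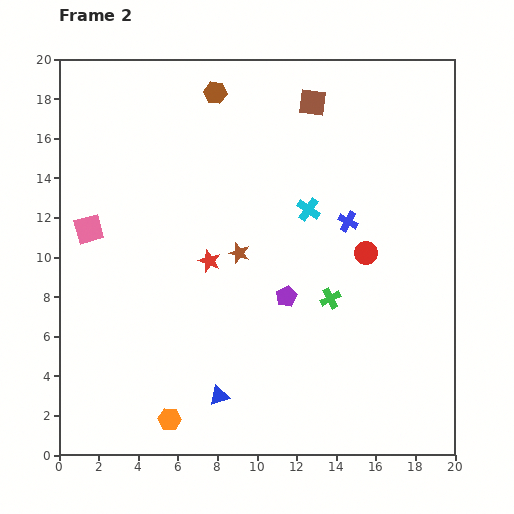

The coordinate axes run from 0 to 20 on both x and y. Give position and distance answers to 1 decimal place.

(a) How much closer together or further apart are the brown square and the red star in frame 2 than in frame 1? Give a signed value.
-1.5

Distance in frame 1: 11.0. Distance in frame 2: 9.5.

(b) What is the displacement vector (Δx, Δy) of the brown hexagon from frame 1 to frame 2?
(1.6, 0.9)

The brown hexagon was at (6.3, 17.4) in frame 1 and (7.9, 18.3) in frame 2.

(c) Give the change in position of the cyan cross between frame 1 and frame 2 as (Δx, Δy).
(-5.6, -4.3)

The cyan cross was at (18.2, 16.7) in frame 1 and (12.6, 12.4) in frame 2.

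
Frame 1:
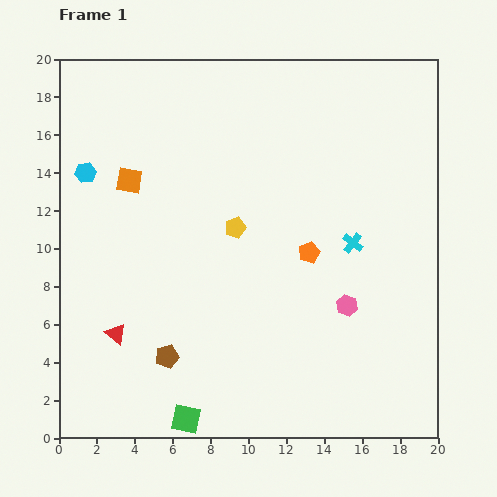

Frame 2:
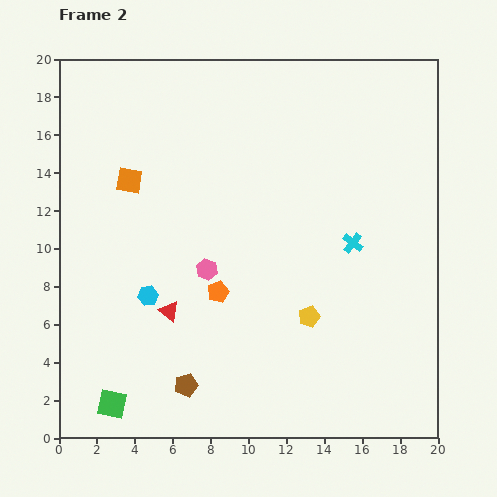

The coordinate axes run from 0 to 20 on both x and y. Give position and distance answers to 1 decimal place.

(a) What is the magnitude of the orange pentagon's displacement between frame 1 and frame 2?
5.2

The orange pentagon moved from (13.2, 9.8) to (8.4, 7.7), a distance of √(4.8² + 2.1²) ≈ 5.2.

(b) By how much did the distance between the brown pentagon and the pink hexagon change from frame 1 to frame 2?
-3.7

Distance in frame 1: 9.9. Distance in frame 2: 6.2.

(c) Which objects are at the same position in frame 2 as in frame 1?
the orange square, the cyan cross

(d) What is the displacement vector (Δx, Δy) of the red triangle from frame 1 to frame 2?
(2.8, 1.2)

The red triangle was at (3.0, 5.5) in frame 1 and (5.8, 6.7) in frame 2.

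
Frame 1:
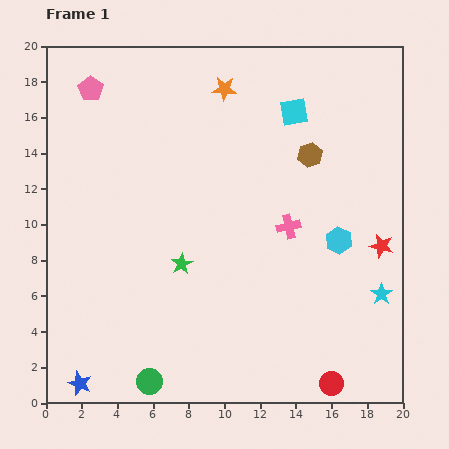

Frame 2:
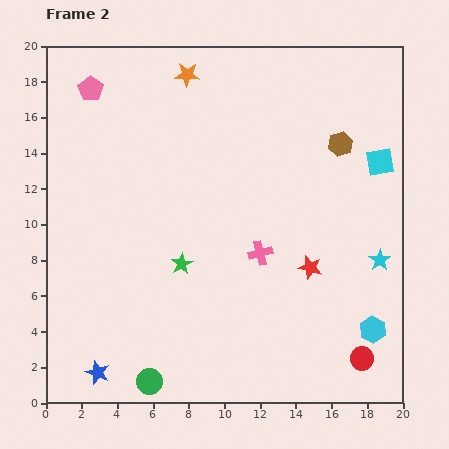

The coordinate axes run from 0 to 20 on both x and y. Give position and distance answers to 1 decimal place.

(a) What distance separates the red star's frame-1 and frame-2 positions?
4.2

The red star moved from (18.8, 8.8) to (14.8, 7.6), a distance of √(4.0² + 1.2²) ≈ 4.2.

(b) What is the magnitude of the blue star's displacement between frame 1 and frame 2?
1.2

The blue star moved from (1.9, 1.1) to (2.9, 1.7), a distance of √(1.0² + 0.6²) ≈ 1.2.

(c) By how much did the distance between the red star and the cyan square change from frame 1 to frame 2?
-1.9

Distance in frame 1: 9.0. Distance in frame 2: 7.1.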